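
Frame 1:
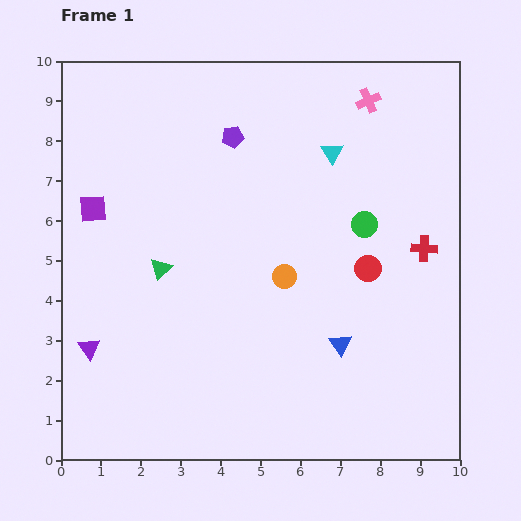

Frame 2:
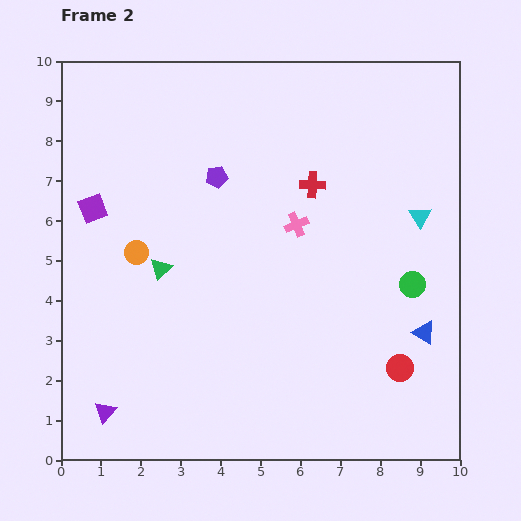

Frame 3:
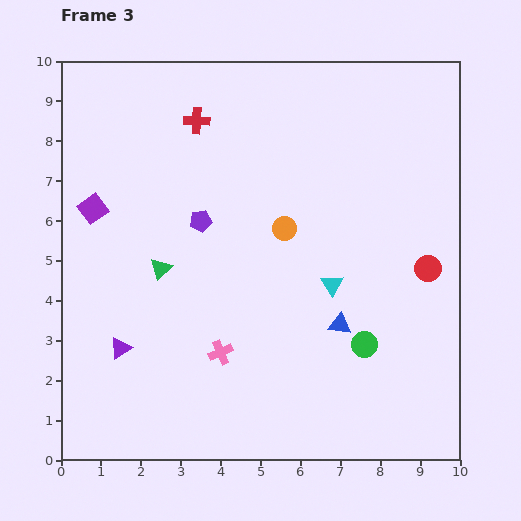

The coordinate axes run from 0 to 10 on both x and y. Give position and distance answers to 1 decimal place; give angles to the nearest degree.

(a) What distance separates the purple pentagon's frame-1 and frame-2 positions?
1.1

The purple pentagon moved from (4.3, 8.1) to (3.9, 7.1), a distance of √(0.4² + 1.0²) ≈ 1.1.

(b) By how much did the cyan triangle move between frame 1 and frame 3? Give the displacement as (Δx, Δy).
(0.0, -3.3)

The cyan triangle was at (6.8, 7.7) in frame 1 and (6.8, 4.4) in frame 3.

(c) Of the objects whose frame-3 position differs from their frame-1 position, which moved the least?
the blue triangle

(moved 0.5)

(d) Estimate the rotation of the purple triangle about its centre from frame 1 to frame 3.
32° clockwise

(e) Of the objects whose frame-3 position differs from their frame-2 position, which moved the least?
the purple pentagon

(moved 1.2)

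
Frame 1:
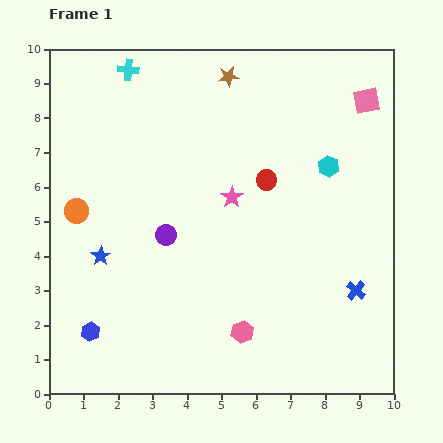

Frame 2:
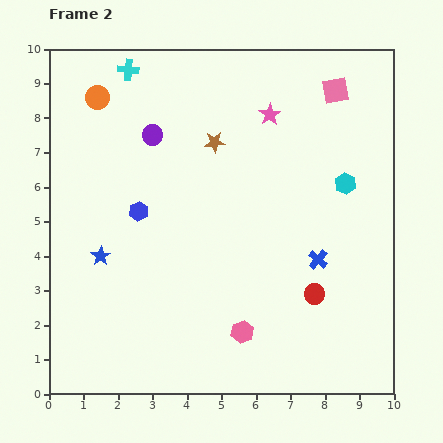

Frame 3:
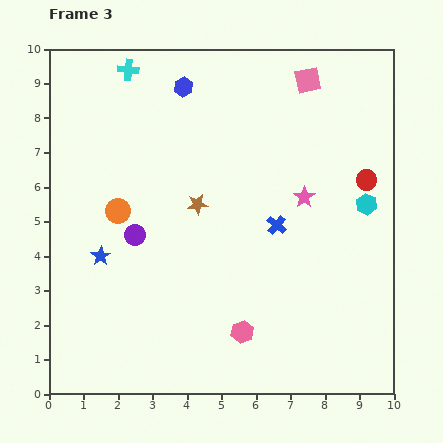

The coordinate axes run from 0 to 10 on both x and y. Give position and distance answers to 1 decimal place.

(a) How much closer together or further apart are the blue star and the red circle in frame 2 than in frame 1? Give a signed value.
+1.0

Distance in frame 1: 5.3. Distance in frame 2: 6.3.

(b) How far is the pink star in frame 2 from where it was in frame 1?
2.6

The pink star moved from (5.3, 5.7) to (6.4, 8.1), a distance of √(1.1² + 2.4²) ≈ 2.6.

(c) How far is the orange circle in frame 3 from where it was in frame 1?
1.2

The orange circle moved from (0.8, 5.3) to (2.0, 5.3), a distance of √(1.2² + 0.0²) ≈ 1.2.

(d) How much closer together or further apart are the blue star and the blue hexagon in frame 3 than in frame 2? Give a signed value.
+3.8

Distance in frame 2: 1.7. Distance in frame 3: 5.5.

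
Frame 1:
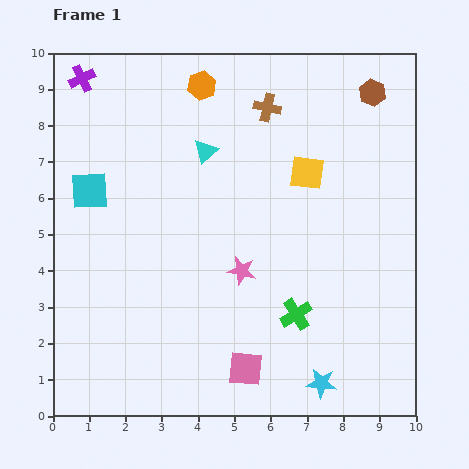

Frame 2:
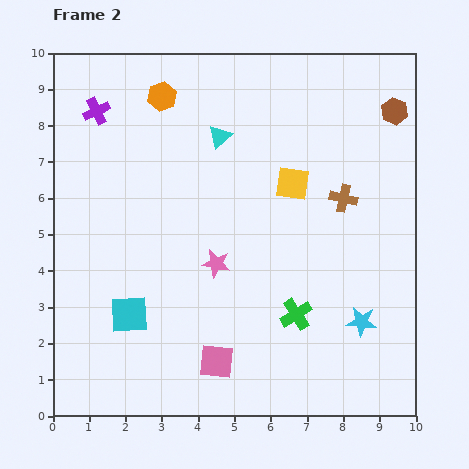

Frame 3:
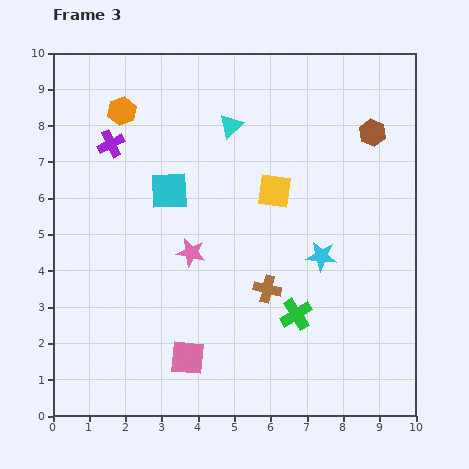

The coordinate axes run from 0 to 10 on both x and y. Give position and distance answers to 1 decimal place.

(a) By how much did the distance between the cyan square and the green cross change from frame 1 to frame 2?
-2.0

Distance in frame 1: 6.6. Distance in frame 2: 4.6.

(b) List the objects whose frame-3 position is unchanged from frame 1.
the green cross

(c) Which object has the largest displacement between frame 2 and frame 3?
the cyan square

(moved 3.6; next 3.3)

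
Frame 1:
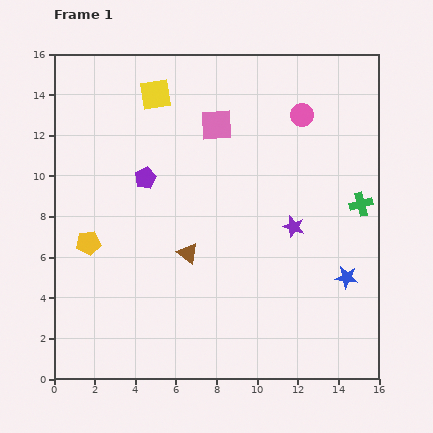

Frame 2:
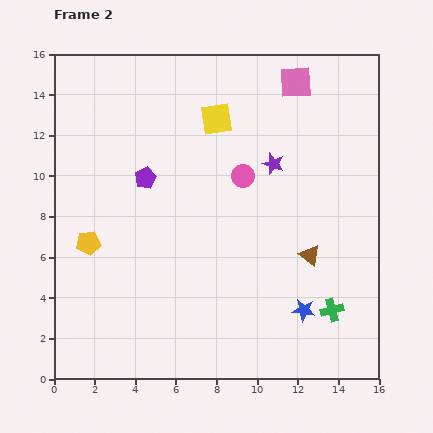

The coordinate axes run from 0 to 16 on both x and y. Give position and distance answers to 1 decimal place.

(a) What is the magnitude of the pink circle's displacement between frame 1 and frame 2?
4.2

The pink circle moved from (12.2, 13.0) to (9.3, 10.0), a distance of √(2.9² + 3.0²) ≈ 4.2.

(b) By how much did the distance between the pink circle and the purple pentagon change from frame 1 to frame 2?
-3.5

Distance in frame 1: 8.3. Distance in frame 2: 4.8.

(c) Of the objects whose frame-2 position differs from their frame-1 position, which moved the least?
the blue star

(moved 2.6)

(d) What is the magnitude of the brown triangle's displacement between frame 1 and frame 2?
6.0

The brown triangle moved from (6.6, 6.2) to (12.6, 6.1), a distance of √(6.0² + 0.1²) ≈ 6.0.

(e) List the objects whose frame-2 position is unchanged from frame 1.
the yellow pentagon, the purple pentagon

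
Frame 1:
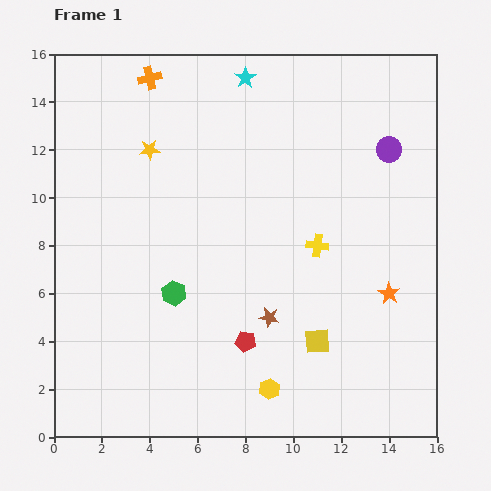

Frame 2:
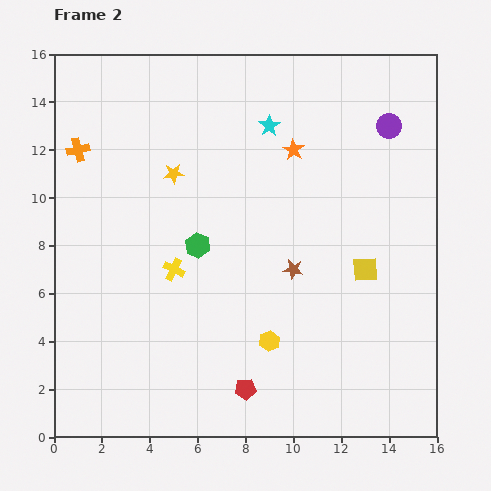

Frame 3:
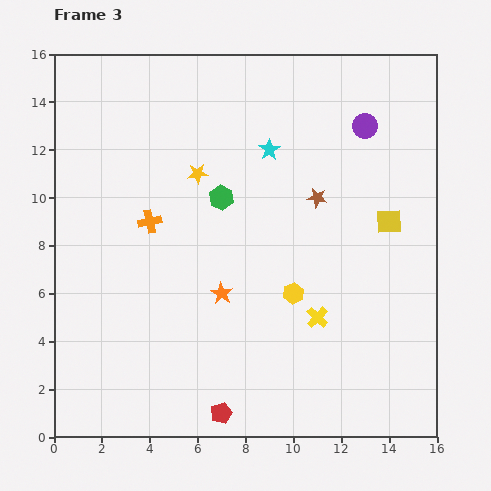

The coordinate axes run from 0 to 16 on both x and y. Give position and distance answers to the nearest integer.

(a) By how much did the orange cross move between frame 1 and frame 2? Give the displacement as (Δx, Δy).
(-3, -3)

The orange cross was at (4, 15) in frame 1 and (1, 12) in frame 2.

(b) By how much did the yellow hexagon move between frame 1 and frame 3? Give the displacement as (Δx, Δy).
(1, 4)

The yellow hexagon was at (9, 2) in frame 1 and (10, 6) in frame 3.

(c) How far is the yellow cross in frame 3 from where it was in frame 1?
3

The yellow cross moved from (11, 8) to (11, 5), a distance of √(0² + 3²) ≈ 3.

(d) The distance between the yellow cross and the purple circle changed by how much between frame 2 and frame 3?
-3

Distance in frame 2: 11. Distance in frame 3: 8.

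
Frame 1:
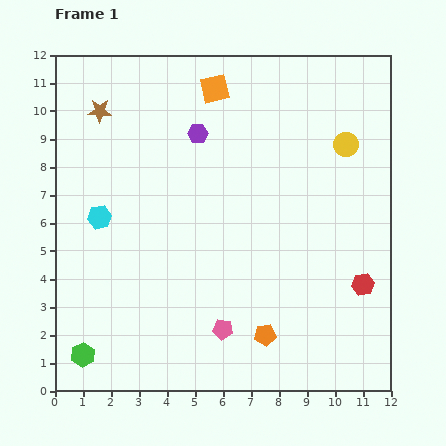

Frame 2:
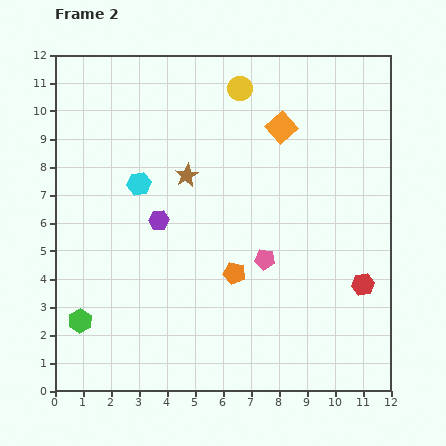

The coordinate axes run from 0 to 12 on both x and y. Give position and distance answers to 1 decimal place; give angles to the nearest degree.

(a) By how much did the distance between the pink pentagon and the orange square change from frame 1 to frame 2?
-3.9

Distance in frame 1: 8.6. Distance in frame 2: 4.7.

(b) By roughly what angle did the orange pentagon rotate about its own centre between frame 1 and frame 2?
20° clockwise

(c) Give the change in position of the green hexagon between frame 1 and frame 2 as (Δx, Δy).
(-0.1, 1.2)

The green hexagon was at (1.0, 1.3) in frame 1 and (0.9, 2.5) in frame 2.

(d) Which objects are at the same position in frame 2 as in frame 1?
the red hexagon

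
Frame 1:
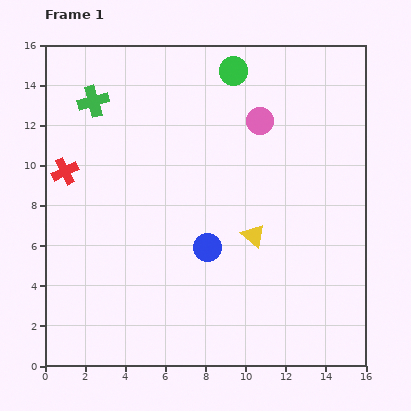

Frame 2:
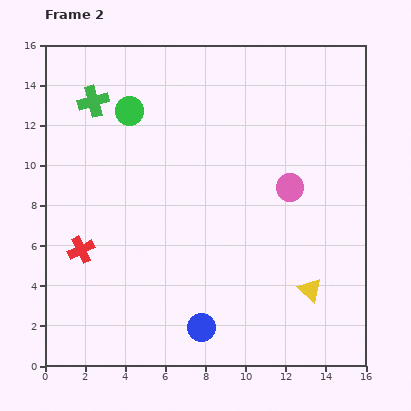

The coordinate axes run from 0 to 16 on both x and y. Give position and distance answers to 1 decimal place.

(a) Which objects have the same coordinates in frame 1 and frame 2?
the green cross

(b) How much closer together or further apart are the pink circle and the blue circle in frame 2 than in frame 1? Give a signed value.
+1.5

Distance in frame 1: 6.8. Distance in frame 2: 8.3.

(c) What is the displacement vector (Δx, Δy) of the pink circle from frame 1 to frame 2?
(1.5, -3.3)

The pink circle was at (10.7, 12.2) in frame 1 and (12.2, 8.9) in frame 2.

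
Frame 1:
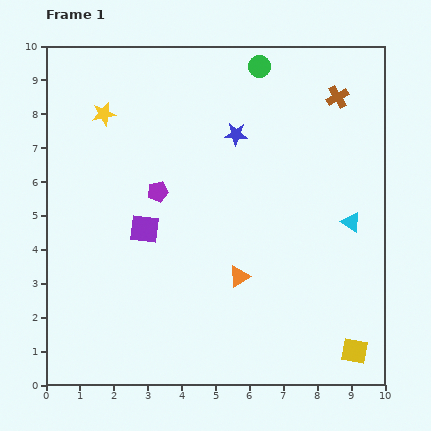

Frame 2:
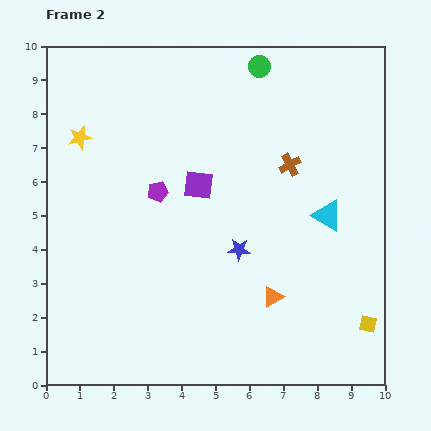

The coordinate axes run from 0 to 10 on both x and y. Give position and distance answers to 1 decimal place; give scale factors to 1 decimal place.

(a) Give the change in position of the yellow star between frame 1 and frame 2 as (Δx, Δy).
(-0.7, -0.7)

The yellow star was at (1.7, 8.0) in frame 1 and (1.0, 7.3) in frame 2.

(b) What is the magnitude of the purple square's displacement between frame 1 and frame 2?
2.1

The purple square moved from (2.9, 4.6) to (4.5, 5.9), a distance of √(1.6² + 1.3²) ≈ 2.1.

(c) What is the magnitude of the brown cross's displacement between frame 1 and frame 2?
2.4

The brown cross moved from (8.6, 8.5) to (7.2, 6.5), a distance of √(1.4² + 2.0²) ≈ 2.4.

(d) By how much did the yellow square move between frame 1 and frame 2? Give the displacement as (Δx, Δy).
(0.4, 0.8)

The yellow square was at (9.1, 1.0) in frame 1 and (9.5, 1.8) in frame 2.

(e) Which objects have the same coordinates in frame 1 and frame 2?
the purple pentagon, the green circle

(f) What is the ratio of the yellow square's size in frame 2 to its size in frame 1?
0.6×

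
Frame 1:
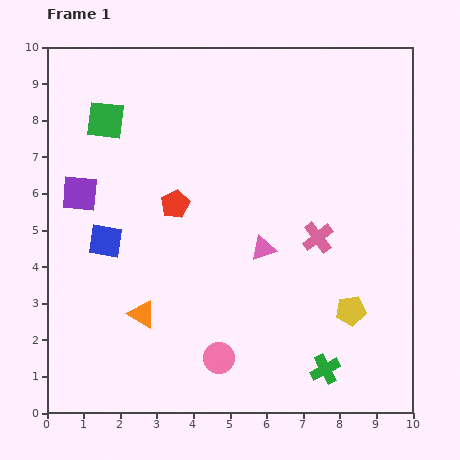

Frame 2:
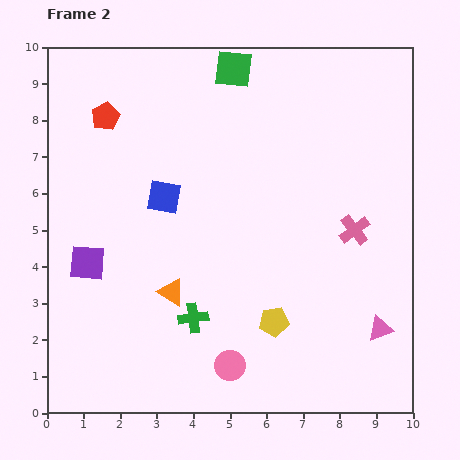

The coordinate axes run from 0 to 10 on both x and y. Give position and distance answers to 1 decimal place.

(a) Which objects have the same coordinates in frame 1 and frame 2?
none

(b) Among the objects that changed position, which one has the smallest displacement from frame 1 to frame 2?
the pink circle

(moved 0.4)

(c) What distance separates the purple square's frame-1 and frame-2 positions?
1.9

The purple square moved from (0.9, 6.0) to (1.1, 4.1), a distance of √(0.2² + 1.9²) ≈ 1.9.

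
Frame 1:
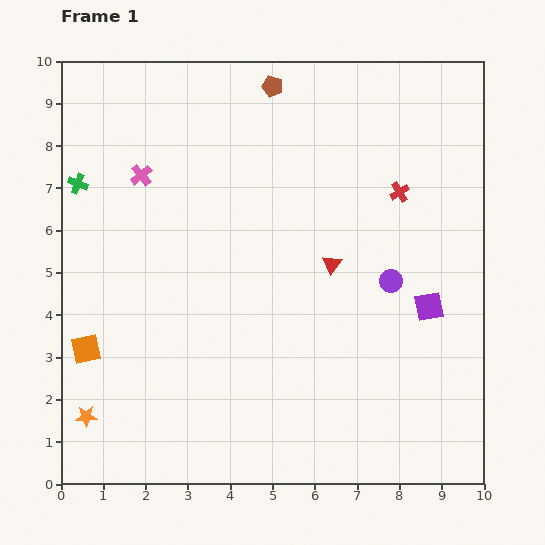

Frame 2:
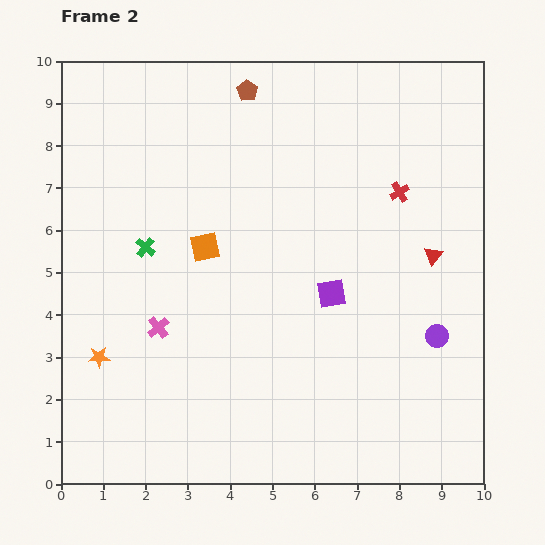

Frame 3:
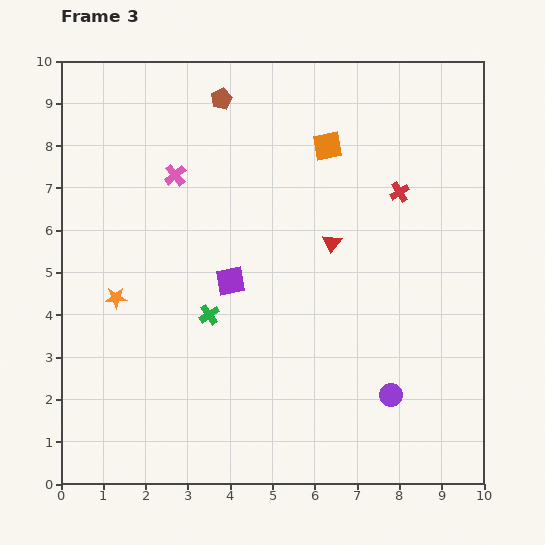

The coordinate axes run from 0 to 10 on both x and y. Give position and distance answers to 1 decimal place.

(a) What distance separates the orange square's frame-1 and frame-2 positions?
3.7

The orange square moved from (0.6, 3.2) to (3.4, 5.6), a distance of √(2.8² + 2.4²) ≈ 3.7.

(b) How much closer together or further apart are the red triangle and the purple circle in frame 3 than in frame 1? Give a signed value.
+2.4

Distance in frame 1: 1.5. Distance in frame 3: 3.9.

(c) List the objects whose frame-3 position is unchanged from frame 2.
the red cross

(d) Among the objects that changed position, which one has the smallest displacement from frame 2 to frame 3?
the brown pentagon

(moved 0.6)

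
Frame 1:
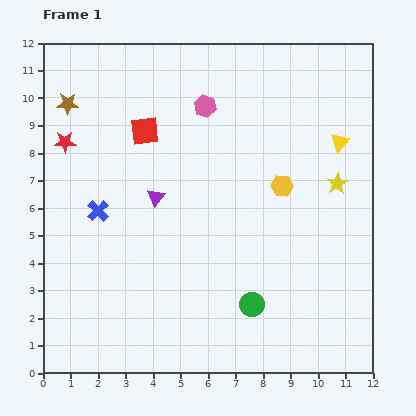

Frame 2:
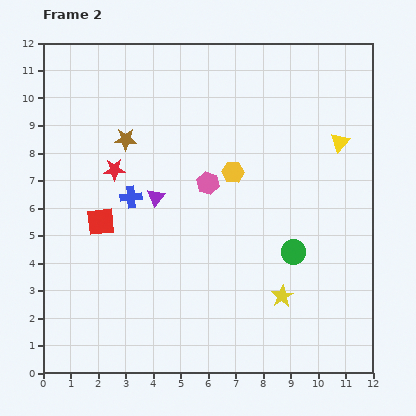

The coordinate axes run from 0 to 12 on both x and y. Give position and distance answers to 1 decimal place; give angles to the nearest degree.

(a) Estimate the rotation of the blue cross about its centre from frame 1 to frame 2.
39° clockwise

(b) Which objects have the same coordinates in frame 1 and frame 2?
the purple triangle, the yellow triangle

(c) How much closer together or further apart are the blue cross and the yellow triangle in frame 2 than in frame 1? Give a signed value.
-1.2

Distance in frame 1: 9.1. Distance in frame 2: 7.9.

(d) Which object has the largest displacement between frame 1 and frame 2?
the yellow star

(moved 4.6; next 3.7)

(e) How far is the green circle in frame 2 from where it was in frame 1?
2.4

The green circle moved from (7.6, 2.5) to (9.1, 4.4), a distance of √(1.5² + 1.9²) ≈ 2.4.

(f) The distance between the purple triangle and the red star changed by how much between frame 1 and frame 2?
-2.1

Distance in frame 1: 3.9. Distance in frame 2: 1.8.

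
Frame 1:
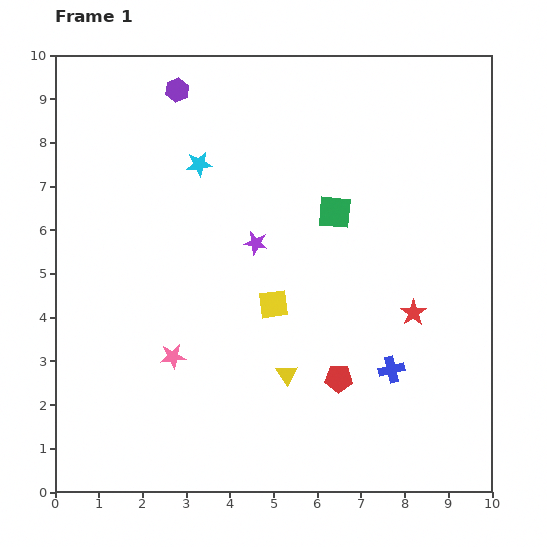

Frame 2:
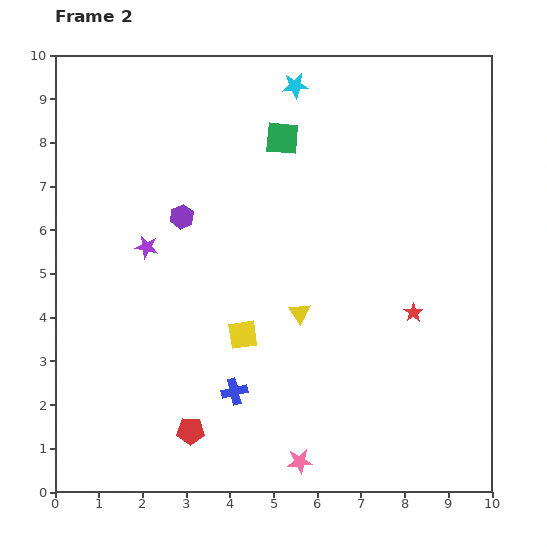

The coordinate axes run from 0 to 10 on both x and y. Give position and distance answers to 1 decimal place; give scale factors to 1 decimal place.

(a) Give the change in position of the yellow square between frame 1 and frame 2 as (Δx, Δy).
(-0.7, -0.7)

The yellow square was at (5.0, 4.3) in frame 1 and (4.3, 3.6) in frame 2.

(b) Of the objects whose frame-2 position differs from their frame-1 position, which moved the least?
the yellow square

(moved 1.0)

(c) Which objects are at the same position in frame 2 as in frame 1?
the red star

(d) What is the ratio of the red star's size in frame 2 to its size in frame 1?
0.7×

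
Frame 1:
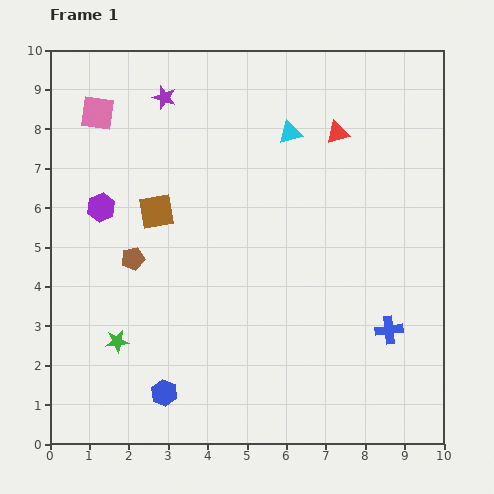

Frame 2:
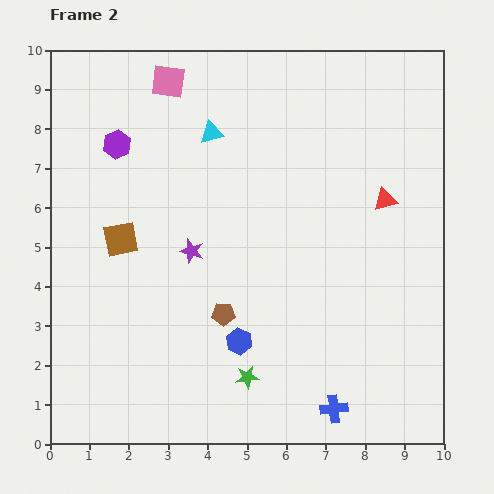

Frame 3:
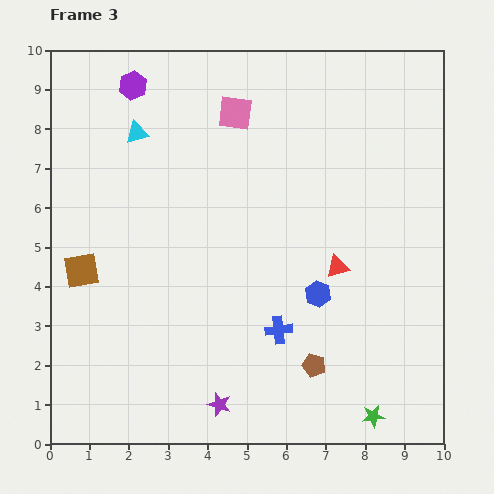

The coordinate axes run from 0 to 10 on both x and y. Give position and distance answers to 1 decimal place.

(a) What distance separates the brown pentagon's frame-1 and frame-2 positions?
2.7

The brown pentagon moved from (2.1, 4.7) to (4.4, 3.3), a distance of √(2.3² + 1.4²) ≈ 2.7.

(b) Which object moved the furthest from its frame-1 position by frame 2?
the purple star

(moved 4.0; next 3.4)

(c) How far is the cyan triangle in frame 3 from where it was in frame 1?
3.9

The cyan triangle moved from (6.1, 7.9) to (2.2, 7.9), a distance of √(3.9² + 0.0²) ≈ 3.9.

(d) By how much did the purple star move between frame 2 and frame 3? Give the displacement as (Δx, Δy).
(0.7, -3.9)

The purple star was at (3.6, 4.9) in frame 2 and (4.3, 1.0) in frame 3.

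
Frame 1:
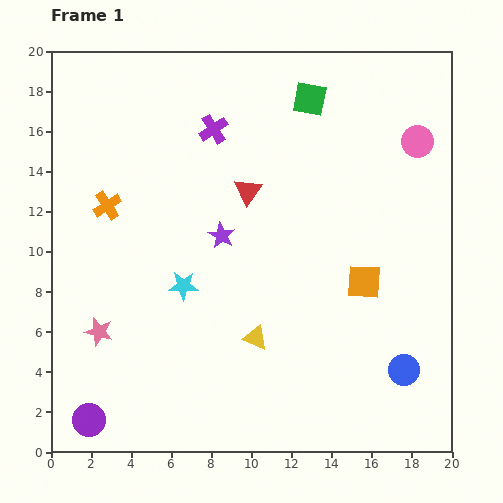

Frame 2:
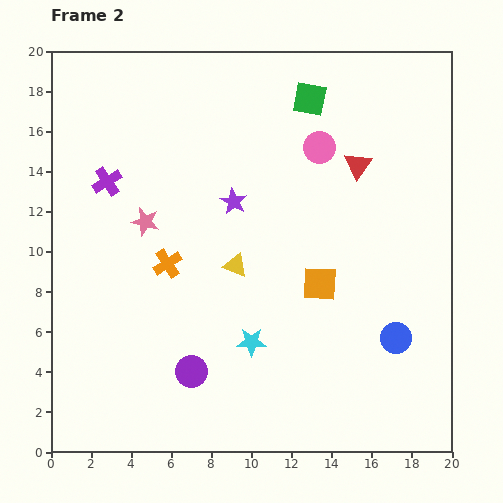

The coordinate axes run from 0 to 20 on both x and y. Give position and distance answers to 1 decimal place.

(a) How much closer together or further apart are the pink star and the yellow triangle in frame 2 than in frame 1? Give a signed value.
-2.8

Distance in frame 1: 7.8. Distance in frame 2: 5.0.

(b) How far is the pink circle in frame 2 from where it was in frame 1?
4.9

The pink circle moved from (18.3, 15.5) to (13.4, 15.2), a distance of √(4.9² + 0.3²) ≈ 4.9.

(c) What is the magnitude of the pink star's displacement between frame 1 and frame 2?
6.0

The pink star moved from (2.4, 6.0) to (4.7, 11.5), a distance of √(2.3² + 5.5²) ≈ 6.0.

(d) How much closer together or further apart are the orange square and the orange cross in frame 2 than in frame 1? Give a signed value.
-5.7

Distance in frame 1: 13.4. Distance in frame 2: 7.7.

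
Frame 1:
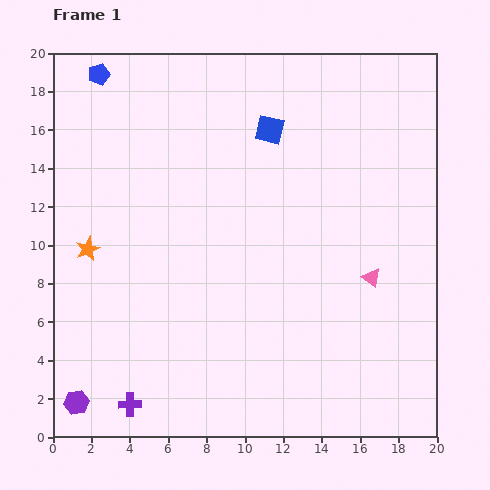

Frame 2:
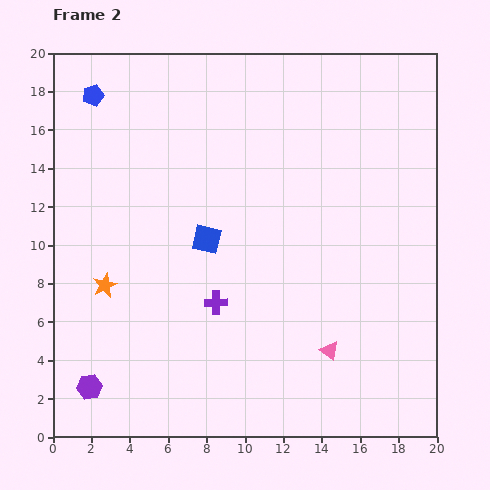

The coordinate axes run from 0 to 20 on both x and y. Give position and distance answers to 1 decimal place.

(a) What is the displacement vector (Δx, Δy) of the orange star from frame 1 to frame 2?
(0.9, -1.9)

The orange star was at (1.8, 9.8) in frame 1 and (2.7, 7.9) in frame 2.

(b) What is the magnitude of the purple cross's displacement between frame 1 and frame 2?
7.0

The purple cross moved from (4.0, 1.7) to (8.5, 7.0), a distance of √(4.5² + 5.3²) ≈ 7.0.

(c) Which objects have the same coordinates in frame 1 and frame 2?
none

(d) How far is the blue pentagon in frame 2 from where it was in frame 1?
1.1

The blue pentagon moved from (2.4, 18.9) to (2.1, 17.8), a distance of √(0.3² + 1.1²) ≈ 1.1.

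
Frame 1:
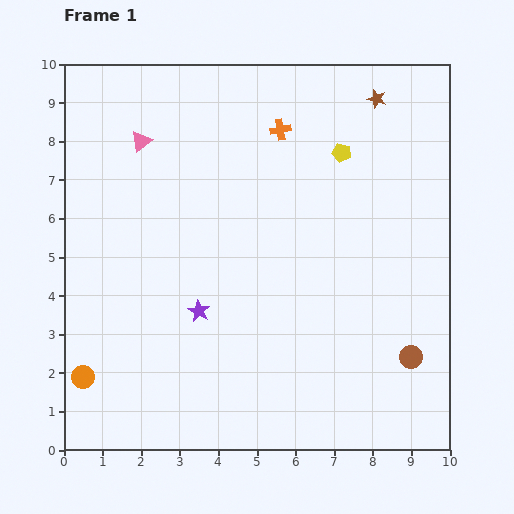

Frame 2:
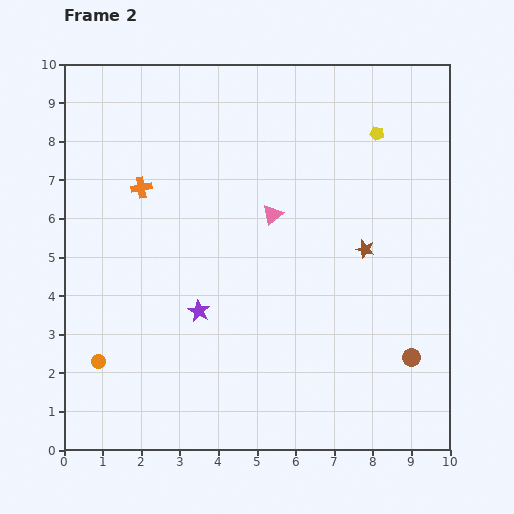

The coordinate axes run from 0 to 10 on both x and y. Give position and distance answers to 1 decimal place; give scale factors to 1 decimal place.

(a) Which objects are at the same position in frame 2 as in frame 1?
the brown circle, the purple star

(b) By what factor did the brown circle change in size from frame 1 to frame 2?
0.8×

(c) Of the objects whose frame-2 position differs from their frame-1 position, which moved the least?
the orange circle

(moved 0.6)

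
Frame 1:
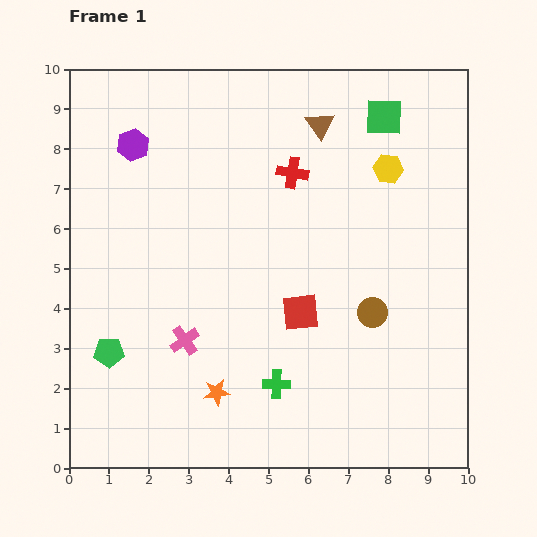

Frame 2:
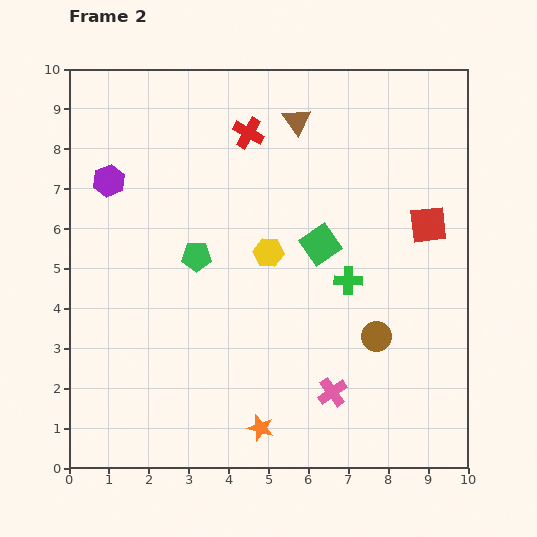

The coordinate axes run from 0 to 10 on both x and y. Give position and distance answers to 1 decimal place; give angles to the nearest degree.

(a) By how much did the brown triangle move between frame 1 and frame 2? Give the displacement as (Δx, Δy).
(-0.6, 0.1)

The brown triangle was at (6.3, 8.6) in frame 1 and (5.7, 8.7) in frame 2.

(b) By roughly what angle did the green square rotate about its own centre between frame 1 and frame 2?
36° counter-clockwise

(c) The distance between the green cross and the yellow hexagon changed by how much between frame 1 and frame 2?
-4.0

Distance in frame 1: 6.1. Distance in frame 2: 2.1.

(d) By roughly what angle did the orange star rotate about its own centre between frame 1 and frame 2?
24° clockwise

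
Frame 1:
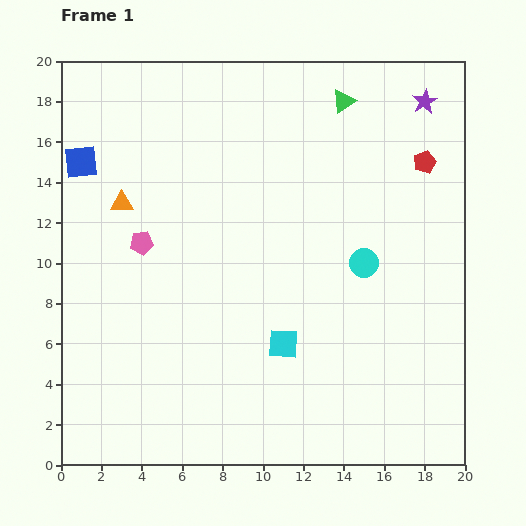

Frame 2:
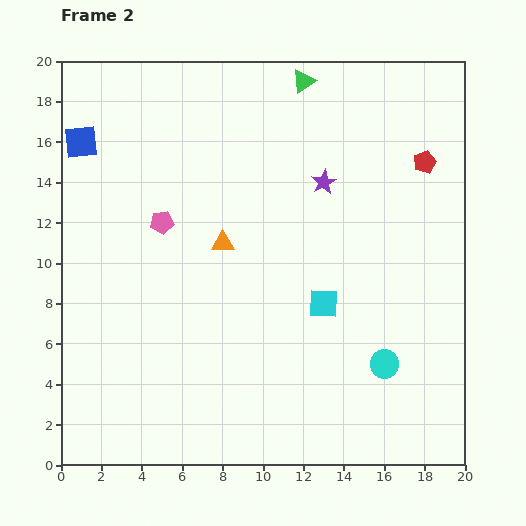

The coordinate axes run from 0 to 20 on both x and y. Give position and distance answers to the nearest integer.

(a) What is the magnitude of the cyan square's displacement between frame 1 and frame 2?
3

The cyan square moved from (11, 6) to (13, 8), a distance of √(2² + 2²) ≈ 3.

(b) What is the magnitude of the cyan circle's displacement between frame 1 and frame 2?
5

The cyan circle moved from (15, 10) to (16, 5), a distance of √(1² + 5²) ≈ 5.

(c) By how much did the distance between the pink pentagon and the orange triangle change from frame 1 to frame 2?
+1

Distance in frame 1: 2. Distance in frame 2: 3.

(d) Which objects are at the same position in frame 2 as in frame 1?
the red pentagon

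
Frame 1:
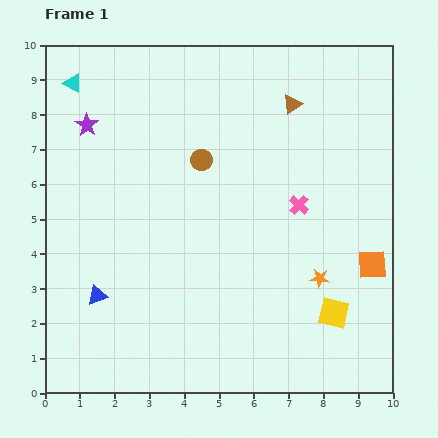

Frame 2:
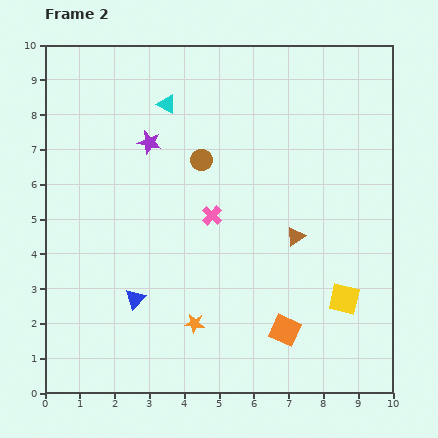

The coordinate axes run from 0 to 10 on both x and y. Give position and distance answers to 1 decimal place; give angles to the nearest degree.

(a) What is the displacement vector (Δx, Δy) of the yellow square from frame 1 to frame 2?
(0.3, 0.4)

The yellow square was at (8.3, 2.3) in frame 1 and (8.6, 2.7) in frame 2.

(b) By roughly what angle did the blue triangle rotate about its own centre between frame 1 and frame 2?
28° counter-clockwise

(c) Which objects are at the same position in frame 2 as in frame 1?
the brown circle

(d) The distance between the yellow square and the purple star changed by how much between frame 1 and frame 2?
-1.7

Distance in frame 1: 8.9. Distance in frame 2: 7.2.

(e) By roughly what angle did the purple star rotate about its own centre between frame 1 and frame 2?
20° counter-clockwise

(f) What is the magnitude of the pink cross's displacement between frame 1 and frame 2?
2.5

The pink cross moved from (7.3, 5.4) to (4.8, 5.1), a distance of √(2.5² + 0.3²) ≈ 2.5.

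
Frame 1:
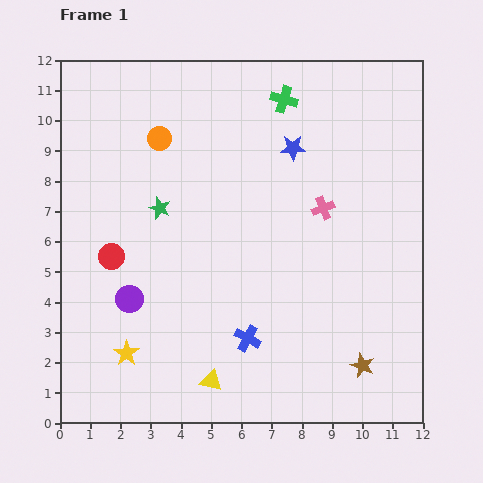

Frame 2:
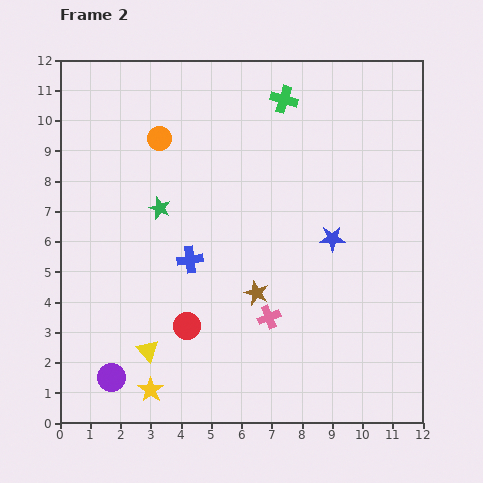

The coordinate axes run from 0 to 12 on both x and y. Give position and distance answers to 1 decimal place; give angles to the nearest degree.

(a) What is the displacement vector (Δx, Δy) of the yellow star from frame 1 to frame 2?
(0.8, -1.2)

The yellow star was at (2.2, 2.3) in frame 1 and (3.0, 1.1) in frame 2.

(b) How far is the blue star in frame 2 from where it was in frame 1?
3.3

The blue star moved from (7.7, 9.1) to (9.0, 6.1), a distance of √(1.3² + 3.0²) ≈ 3.3.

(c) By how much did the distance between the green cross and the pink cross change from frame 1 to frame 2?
+3.4

Distance in frame 1: 3.8. Distance in frame 2: 7.2.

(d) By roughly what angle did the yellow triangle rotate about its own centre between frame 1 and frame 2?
31° clockwise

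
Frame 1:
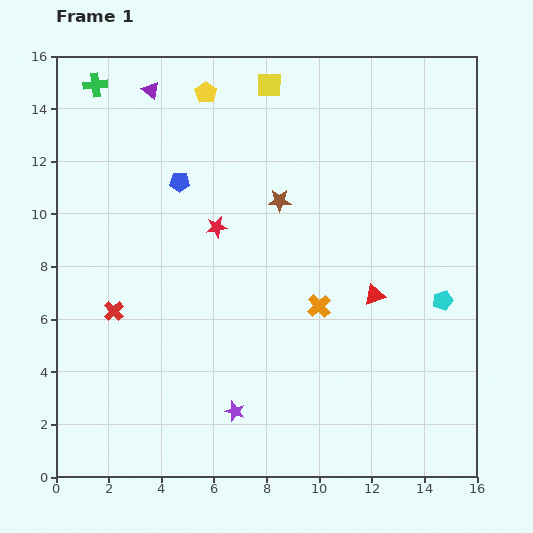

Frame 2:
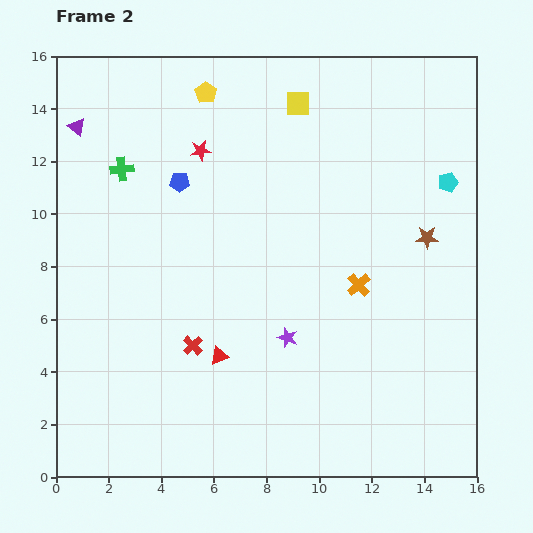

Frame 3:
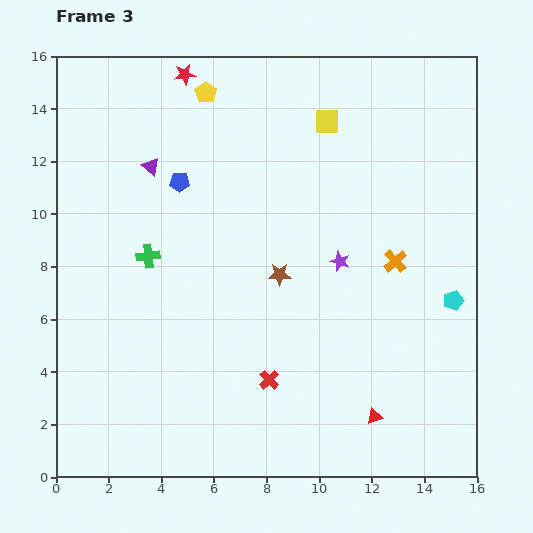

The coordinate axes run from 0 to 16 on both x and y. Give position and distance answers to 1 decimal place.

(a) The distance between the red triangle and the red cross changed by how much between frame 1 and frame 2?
-8.8

Distance in frame 1: 9.9. Distance in frame 2: 1.1.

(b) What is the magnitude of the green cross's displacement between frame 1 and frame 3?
6.8

The green cross moved from (1.5, 14.9) to (3.5, 8.4), a distance of √(2.0² + 6.5²) ≈ 6.8.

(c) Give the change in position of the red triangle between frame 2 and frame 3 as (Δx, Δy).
(5.9, -2.3)

The red triangle was at (6.2, 4.6) in frame 2 and (12.1, 2.3) in frame 3.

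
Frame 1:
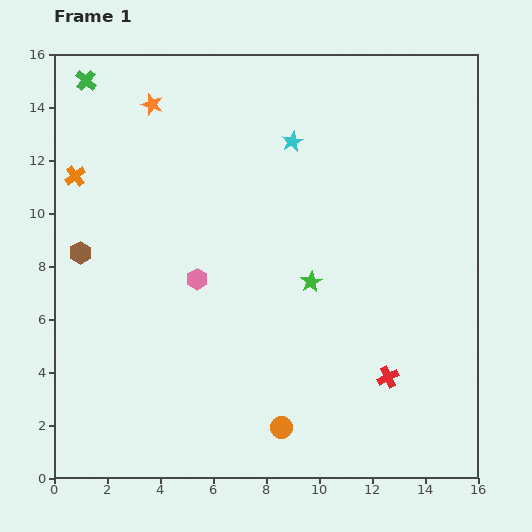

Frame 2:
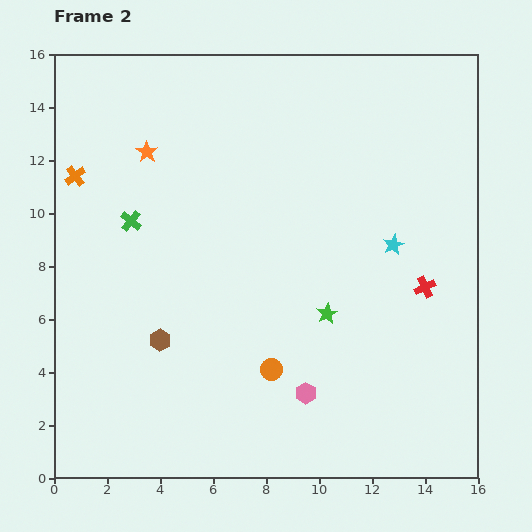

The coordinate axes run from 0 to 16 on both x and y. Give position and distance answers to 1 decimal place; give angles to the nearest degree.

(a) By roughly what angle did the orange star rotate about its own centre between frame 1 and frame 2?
16° clockwise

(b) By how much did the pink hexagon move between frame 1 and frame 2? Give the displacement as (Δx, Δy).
(4.1, -4.3)

The pink hexagon was at (5.4, 7.5) in frame 1 and (9.5, 3.2) in frame 2.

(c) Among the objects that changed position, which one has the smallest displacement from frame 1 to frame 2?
the green star

(moved 1.3)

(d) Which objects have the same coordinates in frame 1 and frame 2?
the orange cross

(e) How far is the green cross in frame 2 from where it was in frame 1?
5.6

The green cross moved from (1.2, 15.0) to (2.9, 9.7), a distance of √(1.7² + 5.3²) ≈ 5.6.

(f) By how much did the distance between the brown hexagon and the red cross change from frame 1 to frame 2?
-2.3

Distance in frame 1: 12.5. Distance in frame 2: 10.2.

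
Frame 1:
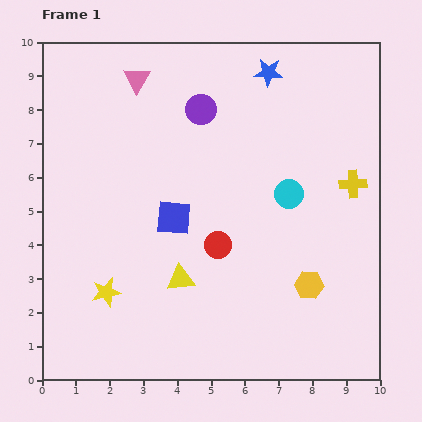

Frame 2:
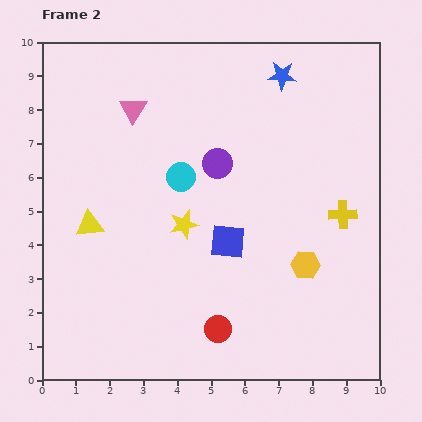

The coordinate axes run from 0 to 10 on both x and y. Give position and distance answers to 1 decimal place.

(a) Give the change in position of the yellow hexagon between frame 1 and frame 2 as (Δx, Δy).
(-0.1, 0.6)

The yellow hexagon was at (7.9, 2.8) in frame 1 and (7.8, 3.4) in frame 2.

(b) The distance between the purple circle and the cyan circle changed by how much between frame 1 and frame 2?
-2.4

Distance in frame 1: 3.6. Distance in frame 2: 1.2.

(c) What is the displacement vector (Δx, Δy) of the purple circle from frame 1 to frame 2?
(0.5, -1.6)

The purple circle was at (4.7, 8.0) in frame 1 and (5.2, 6.4) in frame 2.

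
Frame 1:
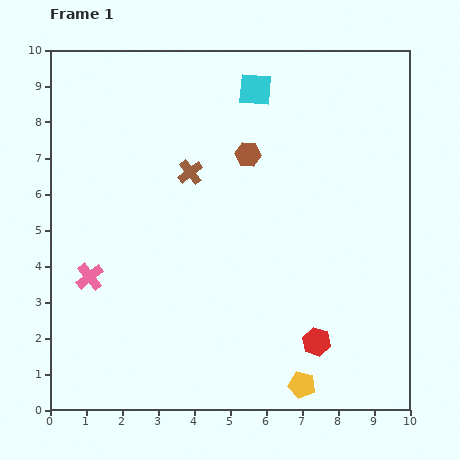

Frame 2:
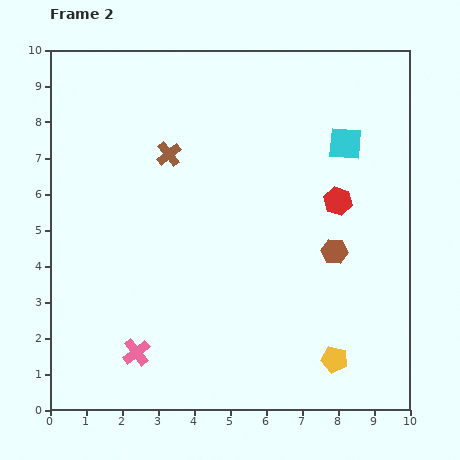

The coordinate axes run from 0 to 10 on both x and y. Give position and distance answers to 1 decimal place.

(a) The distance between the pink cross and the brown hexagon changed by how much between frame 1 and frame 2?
+0.6

Distance in frame 1: 5.6. Distance in frame 2: 6.2.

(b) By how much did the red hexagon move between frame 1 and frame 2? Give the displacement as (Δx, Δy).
(0.6, 3.9)

The red hexagon was at (7.4, 1.9) in frame 1 and (8.0, 5.8) in frame 2.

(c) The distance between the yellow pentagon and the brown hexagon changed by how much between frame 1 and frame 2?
-3.6

Distance in frame 1: 6.6. Distance in frame 2: 3.0.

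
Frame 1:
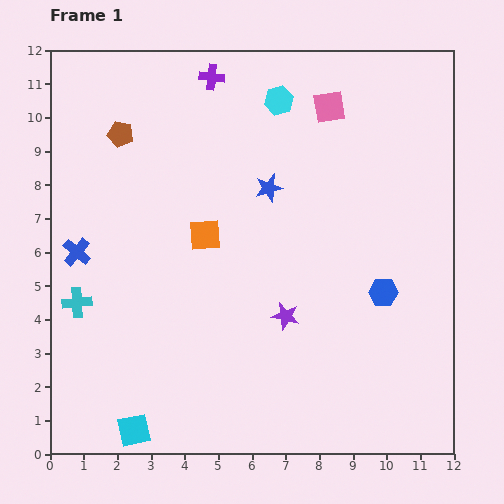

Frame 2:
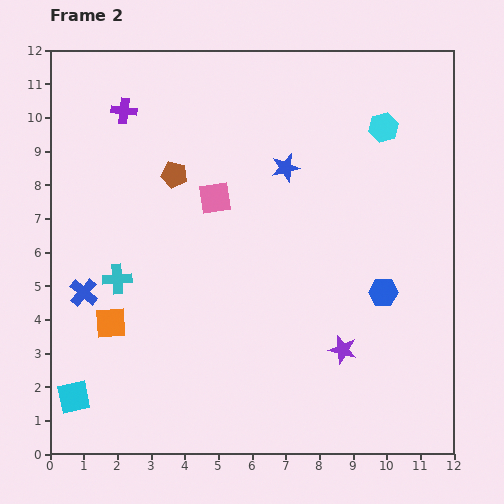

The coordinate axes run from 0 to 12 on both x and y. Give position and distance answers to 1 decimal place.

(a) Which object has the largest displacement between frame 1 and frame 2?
the pink square

(moved 4.3; next 3.8)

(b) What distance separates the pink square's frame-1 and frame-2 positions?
4.3

The pink square moved from (8.3, 10.3) to (4.9, 7.6), a distance of √(3.4² + 2.7²) ≈ 4.3.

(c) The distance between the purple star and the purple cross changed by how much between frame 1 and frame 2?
+2.2

Distance in frame 1: 7.4. Distance in frame 2: 9.6.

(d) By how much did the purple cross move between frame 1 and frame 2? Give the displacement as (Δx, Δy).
(-2.6, -1.0)

The purple cross was at (4.8, 11.2) in frame 1 and (2.2, 10.2) in frame 2.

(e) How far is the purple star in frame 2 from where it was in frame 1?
2.0

The purple star moved from (7.0, 4.1) to (8.7, 3.1), a distance of √(1.7² + 1.0²) ≈ 2.0.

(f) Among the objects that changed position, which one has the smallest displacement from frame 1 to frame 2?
the blue star

(moved 0.8)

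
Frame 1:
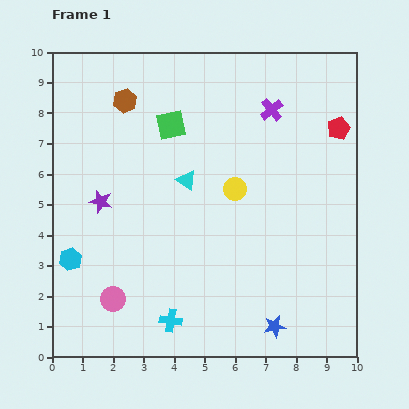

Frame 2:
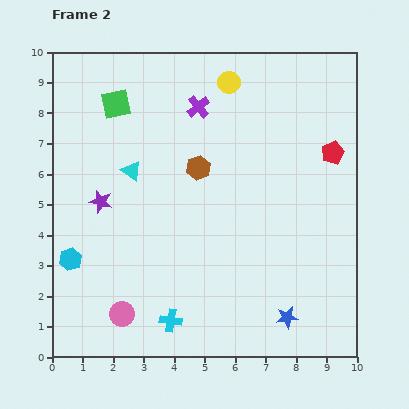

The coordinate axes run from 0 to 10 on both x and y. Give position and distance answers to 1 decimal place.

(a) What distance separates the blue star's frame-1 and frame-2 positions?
0.5

The blue star moved from (7.3, 1.0) to (7.7, 1.3), a distance of √(0.4² + 0.3²) ≈ 0.5.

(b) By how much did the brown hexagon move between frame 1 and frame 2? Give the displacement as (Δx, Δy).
(2.4, -2.2)

The brown hexagon was at (2.4, 8.4) in frame 1 and (4.8, 6.2) in frame 2.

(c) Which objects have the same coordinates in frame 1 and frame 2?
the cyan hexagon, the purple star, the cyan cross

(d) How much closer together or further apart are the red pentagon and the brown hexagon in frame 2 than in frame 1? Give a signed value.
-2.7

Distance in frame 1: 7.1. Distance in frame 2: 4.4.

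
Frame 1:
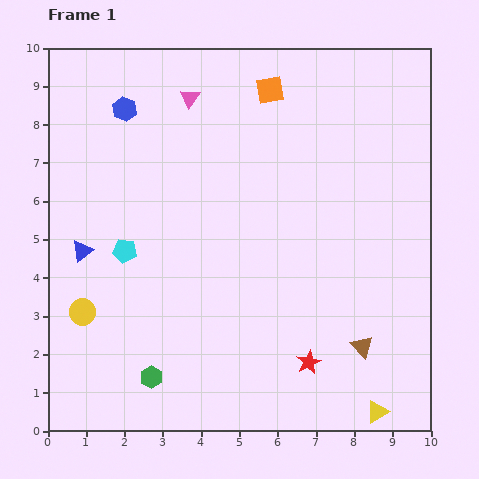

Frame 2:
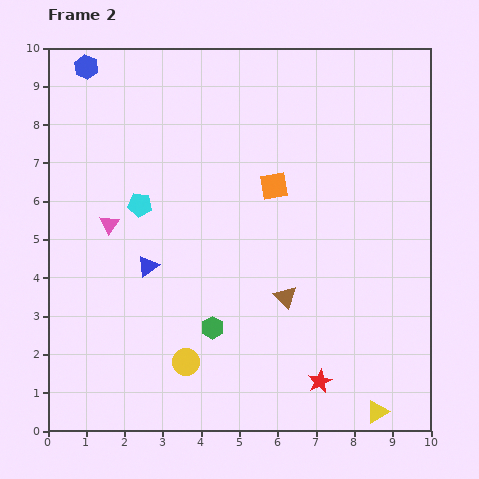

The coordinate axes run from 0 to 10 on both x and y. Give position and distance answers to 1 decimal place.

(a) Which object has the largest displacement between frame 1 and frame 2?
the pink triangle

(moved 3.9; next 3.0)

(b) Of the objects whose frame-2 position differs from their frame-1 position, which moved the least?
the red star

(moved 0.6)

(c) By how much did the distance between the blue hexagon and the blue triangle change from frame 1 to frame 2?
+1.5

Distance in frame 1: 3.9. Distance in frame 2: 5.4.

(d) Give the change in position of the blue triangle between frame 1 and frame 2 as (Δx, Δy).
(1.7, -0.4)

The blue triangle was at (0.9, 4.7) in frame 1 and (2.6, 4.3) in frame 2.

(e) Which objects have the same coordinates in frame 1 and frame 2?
the yellow triangle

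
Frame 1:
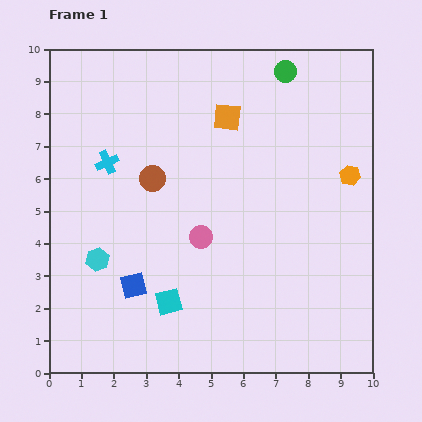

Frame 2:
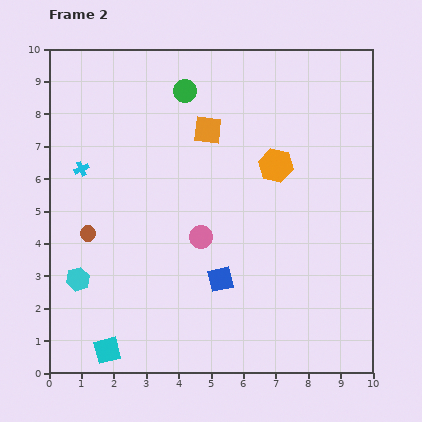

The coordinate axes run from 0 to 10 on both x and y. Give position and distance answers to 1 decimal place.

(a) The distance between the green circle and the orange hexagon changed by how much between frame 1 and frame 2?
-0.2

Distance in frame 1: 3.8. Distance in frame 2: 3.6.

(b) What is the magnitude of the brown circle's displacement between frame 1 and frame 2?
2.6

The brown circle moved from (3.2, 6.0) to (1.2, 4.3), a distance of √(2.0² + 1.7²) ≈ 2.6.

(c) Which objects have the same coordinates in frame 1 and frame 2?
the pink circle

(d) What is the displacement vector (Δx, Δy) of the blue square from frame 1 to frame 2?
(2.7, 0.2)

The blue square was at (2.6, 2.7) in frame 1 and (5.3, 2.9) in frame 2.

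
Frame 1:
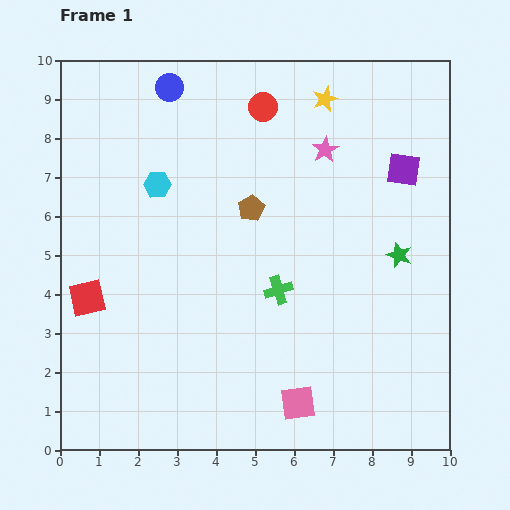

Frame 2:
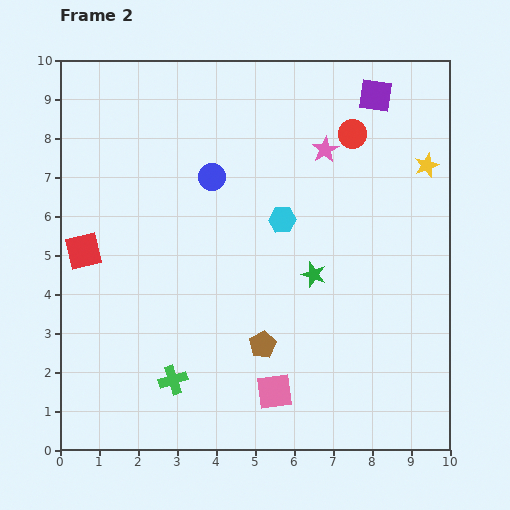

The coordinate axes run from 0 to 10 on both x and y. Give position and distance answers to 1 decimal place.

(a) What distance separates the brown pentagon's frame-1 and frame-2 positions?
3.5

The brown pentagon moved from (4.9, 6.2) to (5.2, 2.7), a distance of √(0.3² + 3.5²) ≈ 3.5.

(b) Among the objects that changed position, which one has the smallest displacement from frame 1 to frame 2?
the pink square

(moved 0.7)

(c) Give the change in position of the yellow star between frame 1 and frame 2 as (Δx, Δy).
(2.6, -1.7)

The yellow star was at (6.8, 9.0) in frame 1 and (9.4, 7.3) in frame 2.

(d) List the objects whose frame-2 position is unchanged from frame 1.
the pink star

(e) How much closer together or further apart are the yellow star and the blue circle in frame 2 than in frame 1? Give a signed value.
+1.5

Distance in frame 1: 4.0. Distance in frame 2: 5.5.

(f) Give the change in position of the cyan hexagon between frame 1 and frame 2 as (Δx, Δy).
(3.2, -0.9)

The cyan hexagon was at (2.5, 6.8) in frame 1 and (5.7, 5.9) in frame 2.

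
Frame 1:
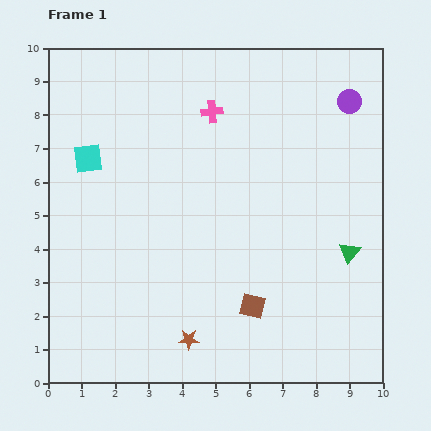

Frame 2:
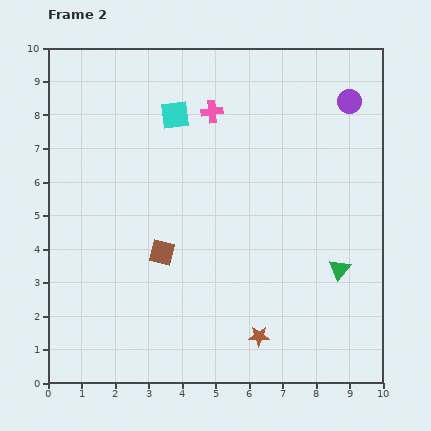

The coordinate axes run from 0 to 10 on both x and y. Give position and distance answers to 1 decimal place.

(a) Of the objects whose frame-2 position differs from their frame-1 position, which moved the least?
the green triangle

(moved 0.6)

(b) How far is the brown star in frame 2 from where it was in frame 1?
2.1

The brown star moved from (4.2, 1.3) to (6.3, 1.4), a distance of √(2.1² + 0.1²) ≈ 2.1.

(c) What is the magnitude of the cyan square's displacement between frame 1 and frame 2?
2.9

The cyan square moved from (1.2, 6.7) to (3.8, 8.0), a distance of √(2.6² + 1.3²) ≈ 2.9.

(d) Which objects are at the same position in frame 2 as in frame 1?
the pink cross, the purple circle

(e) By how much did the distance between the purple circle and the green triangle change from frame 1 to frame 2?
+0.5

Distance in frame 1: 4.5. Distance in frame 2: 5.0.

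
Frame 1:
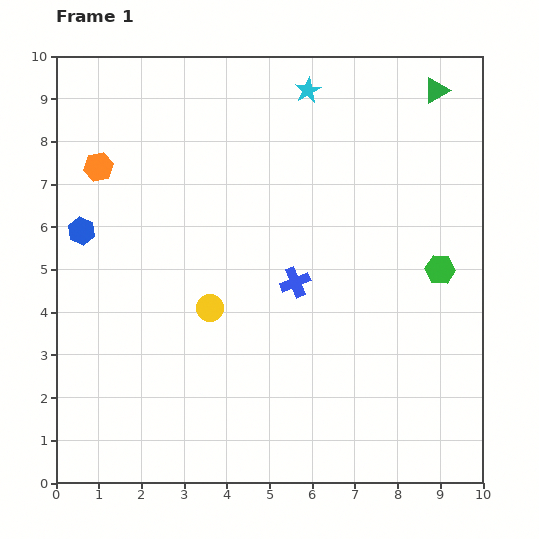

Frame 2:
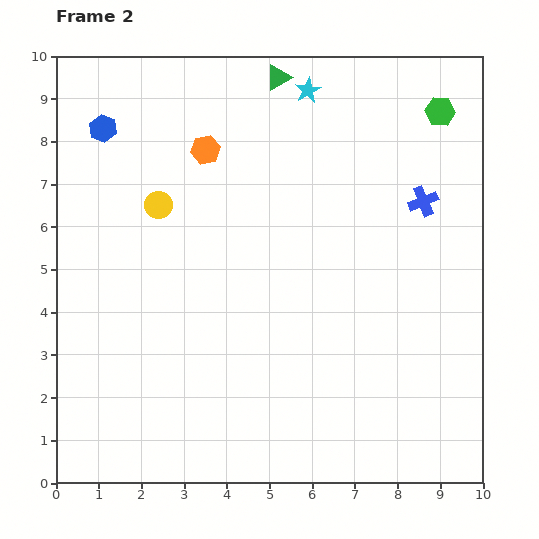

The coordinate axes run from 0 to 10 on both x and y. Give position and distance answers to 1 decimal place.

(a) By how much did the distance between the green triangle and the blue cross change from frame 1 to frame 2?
-1.1

Distance in frame 1: 5.6. Distance in frame 2: 4.5.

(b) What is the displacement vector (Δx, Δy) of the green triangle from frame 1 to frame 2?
(-3.7, 0.3)

The green triangle was at (8.9, 9.2) in frame 1 and (5.2, 9.5) in frame 2.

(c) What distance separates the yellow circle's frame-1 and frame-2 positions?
2.7

The yellow circle moved from (3.6, 4.1) to (2.4, 6.5), a distance of √(1.2² + 2.4²) ≈ 2.7.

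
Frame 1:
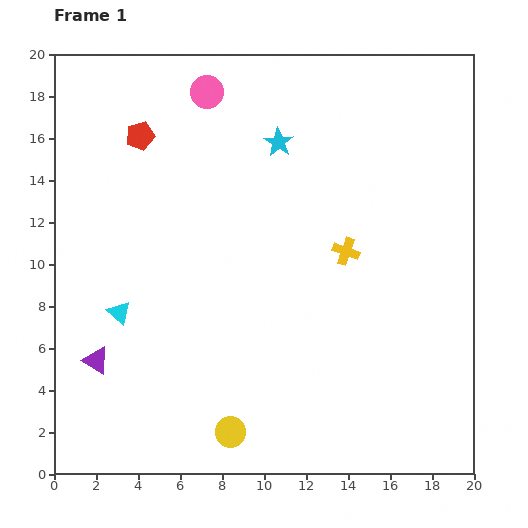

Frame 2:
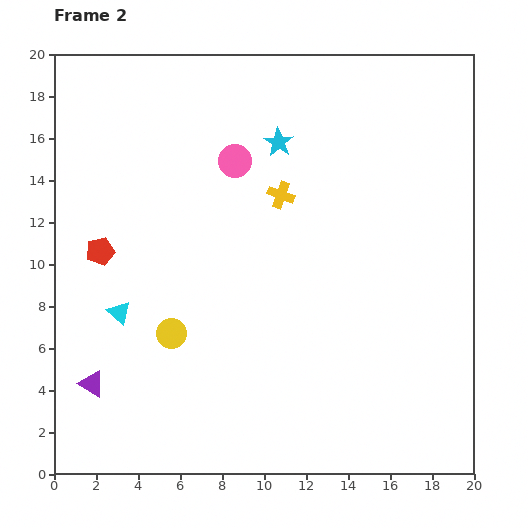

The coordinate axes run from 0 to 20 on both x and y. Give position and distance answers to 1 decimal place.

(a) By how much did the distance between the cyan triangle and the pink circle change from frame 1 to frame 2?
-2.2

Distance in frame 1: 11.3. Distance in frame 2: 9.1.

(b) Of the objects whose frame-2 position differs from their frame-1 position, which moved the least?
the purple triangle

(moved 1.1)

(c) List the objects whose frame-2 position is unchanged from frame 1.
the cyan star, the cyan triangle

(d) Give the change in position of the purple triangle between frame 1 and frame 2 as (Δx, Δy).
(-0.2, -1.1)

The purple triangle was at (2.0, 5.4) in frame 1 and (1.8, 4.3) in frame 2.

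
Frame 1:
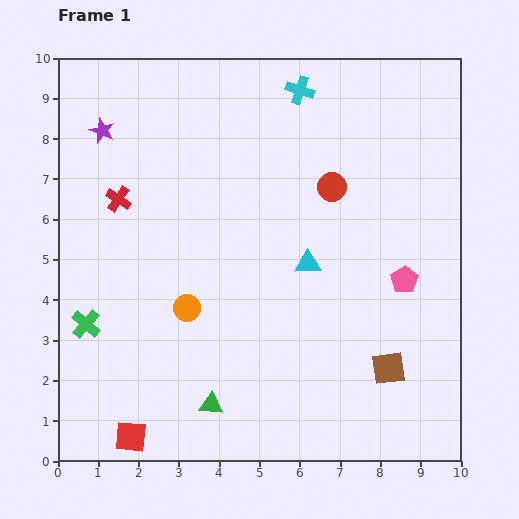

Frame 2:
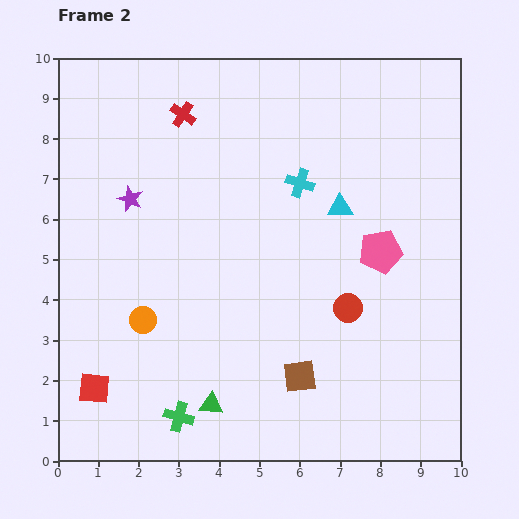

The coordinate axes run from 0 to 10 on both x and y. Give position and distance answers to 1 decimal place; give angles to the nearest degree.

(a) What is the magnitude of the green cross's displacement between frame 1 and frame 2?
3.3

The green cross moved from (0.7, 3.4) to (3.0, 1.1), a distance of √(2.3² + 2.3²) ≈ 3.3.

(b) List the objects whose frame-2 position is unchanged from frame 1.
the green triangle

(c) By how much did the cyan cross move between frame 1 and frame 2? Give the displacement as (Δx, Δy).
(0.0, -2.3)

The cyan cross was at (6.0, 9.2) in frame 1 and (6.0, 6.9) in frame 2.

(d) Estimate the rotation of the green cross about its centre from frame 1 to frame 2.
26° counter-clockwise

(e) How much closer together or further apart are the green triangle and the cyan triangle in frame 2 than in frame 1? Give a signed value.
+1.7

Distance in frame 1: 4.2. Distance in frame 2: 5.9.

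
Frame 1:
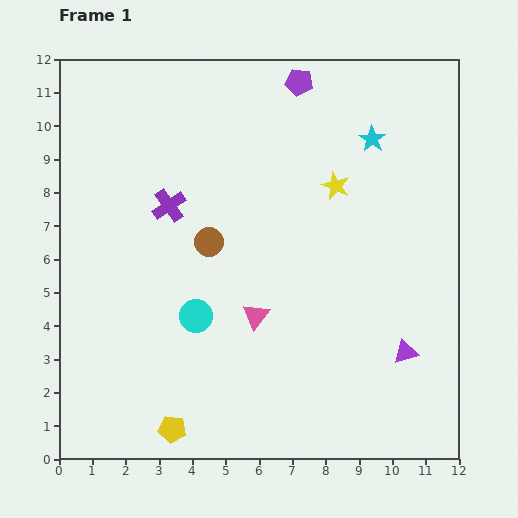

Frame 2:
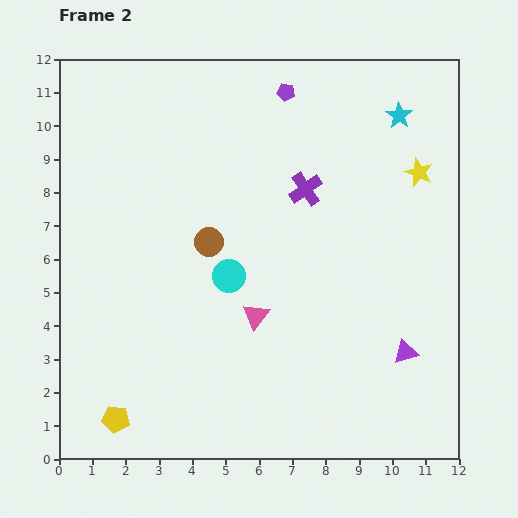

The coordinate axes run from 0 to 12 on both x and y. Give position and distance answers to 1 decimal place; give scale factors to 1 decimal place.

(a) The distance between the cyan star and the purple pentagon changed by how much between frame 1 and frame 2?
+0.7

Distance in frame 1: 2.8. Distance in frame 2: 3.5.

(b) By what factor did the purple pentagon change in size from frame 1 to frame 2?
0.6×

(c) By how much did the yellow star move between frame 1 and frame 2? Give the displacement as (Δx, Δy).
(2.5, 0.4)

The yellow star was at (8.3, 8.2) in frame 1 and (10.8, 8.6) in frame 2.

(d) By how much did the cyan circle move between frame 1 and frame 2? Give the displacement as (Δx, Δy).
(1.0, 1.2)

The cyan circle was at (4.1, 4.3) in frame 1 and (5.1, 5.5) in frame 2.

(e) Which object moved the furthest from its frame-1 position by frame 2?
the purple cross

(moved 4.1; next 2.5)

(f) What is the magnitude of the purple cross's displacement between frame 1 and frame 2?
4.1

The purple cross moved from (3.3, 7.6) to (7.4, 8.1), a distance of √(4.1² + 0.5²) ≈ 4.1.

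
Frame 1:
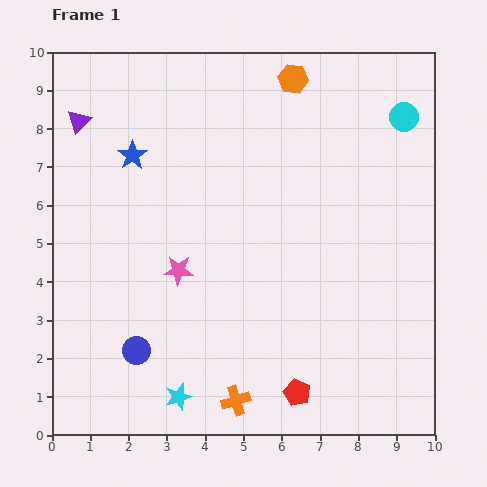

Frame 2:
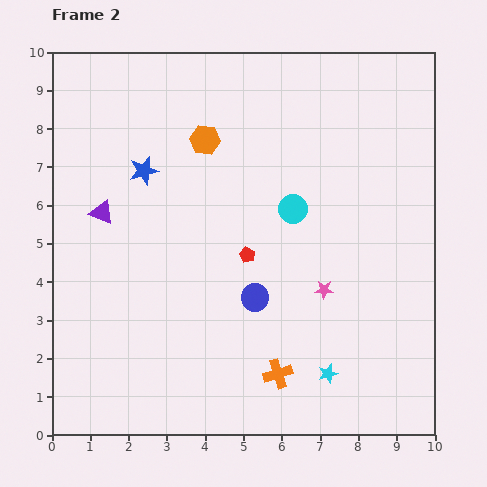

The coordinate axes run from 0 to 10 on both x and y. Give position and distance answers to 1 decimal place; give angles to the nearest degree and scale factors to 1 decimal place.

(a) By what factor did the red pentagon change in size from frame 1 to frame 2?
0.6×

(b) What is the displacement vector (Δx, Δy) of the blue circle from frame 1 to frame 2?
(3.1, 1.4)

The blue circle was at (2.2, 2.2) in frame 1 and (5.3, 3.6) in frame 2.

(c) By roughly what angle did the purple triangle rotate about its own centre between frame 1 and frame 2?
52° counter-clockwise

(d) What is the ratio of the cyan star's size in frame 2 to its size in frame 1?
0.7×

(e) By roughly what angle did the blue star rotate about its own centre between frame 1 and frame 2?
20° clockwise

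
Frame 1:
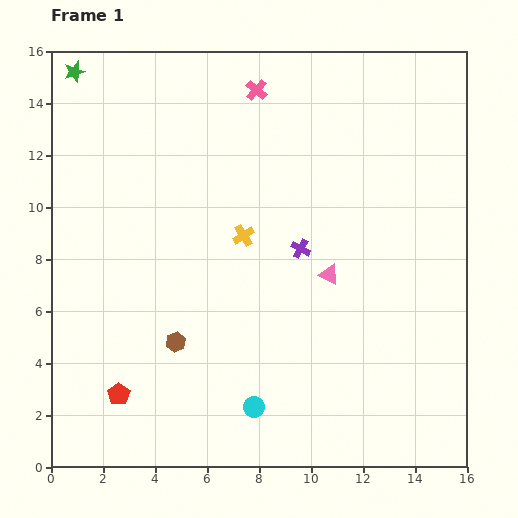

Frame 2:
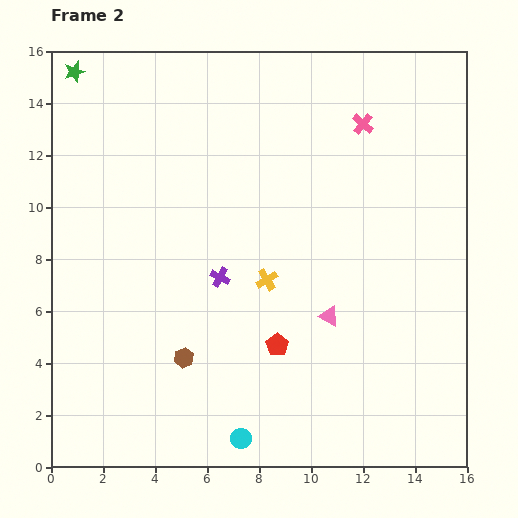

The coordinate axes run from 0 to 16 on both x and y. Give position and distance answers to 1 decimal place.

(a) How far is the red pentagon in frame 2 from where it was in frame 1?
6.4

The red pentagon moved from (2.6, 2.8) to (8.7, 4.7), a distance of √(6.1² + 1.9²) ≈ 6.4.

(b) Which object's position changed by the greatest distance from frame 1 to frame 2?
the red pentagon

(moved 6.4; next 4.3)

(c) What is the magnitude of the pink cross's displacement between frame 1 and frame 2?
4.3

The pink cross moved from (7.9, 14.5) to (12.0, 13.2), a distance of √(4.1² + 1.3²) ≈ 4.3.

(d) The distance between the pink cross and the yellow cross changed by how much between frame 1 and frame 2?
+1.4

Distance in frame 1: 5.6. Distance in frame 2: 7.0.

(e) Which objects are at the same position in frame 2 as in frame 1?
the green star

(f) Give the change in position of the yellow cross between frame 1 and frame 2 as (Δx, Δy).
(0.9, -1.7)

The yellow cross was at (7.4, 8.9) in frame 1 and (8.3, 7.2) in frame 2.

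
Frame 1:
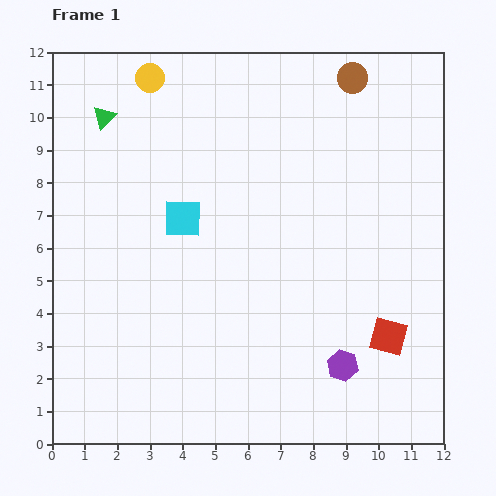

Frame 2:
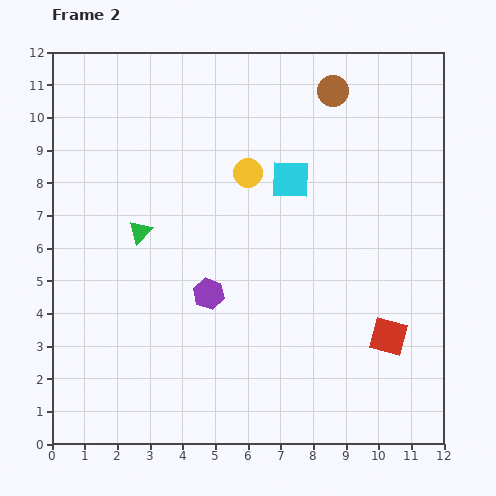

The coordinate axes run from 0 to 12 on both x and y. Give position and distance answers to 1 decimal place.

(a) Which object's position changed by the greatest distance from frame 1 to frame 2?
the purple hexagon

(moved 4.7; next 4.2)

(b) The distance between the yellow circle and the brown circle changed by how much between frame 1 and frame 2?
-2.6

Distance in frame 1: 6.2. Distance in frame 2: 3.6.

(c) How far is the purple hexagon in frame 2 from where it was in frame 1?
4.7

The purple hexagon moved from (8.9, 2.4) to (4.8, 4.6), a distance of √(4.1² + 2.2²) ≈ 4.7.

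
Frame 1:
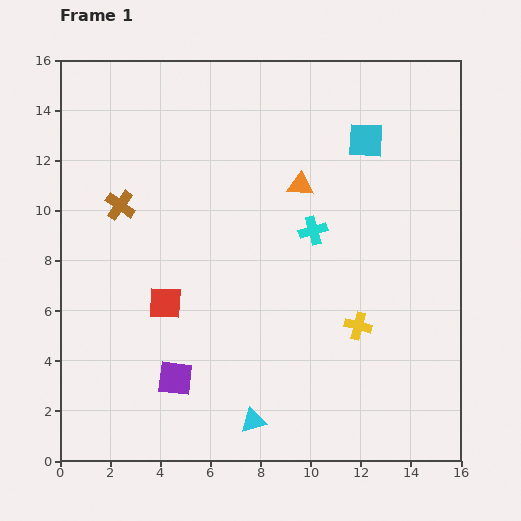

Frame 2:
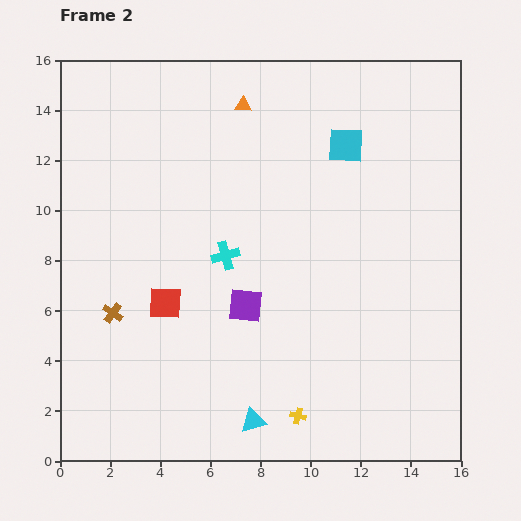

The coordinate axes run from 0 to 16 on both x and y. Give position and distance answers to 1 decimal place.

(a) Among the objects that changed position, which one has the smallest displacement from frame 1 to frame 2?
the cyan square

(moved 0.8)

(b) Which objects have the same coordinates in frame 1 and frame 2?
the red square, the cyan triangle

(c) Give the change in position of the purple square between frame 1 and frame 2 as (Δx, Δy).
(2.8, 2.9)

The purple square was at (4.6, 3.3) in frame 1 and (7.4, 6.2) in frame 2.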